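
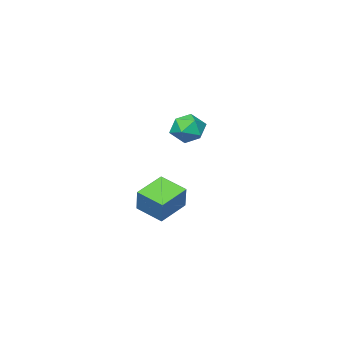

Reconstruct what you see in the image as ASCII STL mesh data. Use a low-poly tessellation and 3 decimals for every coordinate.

solid 
facet normal 0.120 0.067 0.991
outer loop
vertex 2.422 1.959 4.761
vertex 1.867 1.001 4.893
vertex 2.973 0.99 4.76
endloop
endfacet
facet normal 0.663 0.377 0.646
outer loop
vertex 2.422 1.959 4.761
vertex 2.973 0.99 4.76
vertex 3.24 1.783 4.024
endloop
endfacet
facet normal 0.397 0.889 0.228
outer loop
vertex 2.422 1.959 4.761
vertex 3.24 1.783 4.024
vertex 2.299 2.285 3.702
endloop
endfacet
facet normal -0.313 0.897 0.312
outer loop
vertex 2.422 1.959 4.761
vertex 2.299 2.285 3.702
vertex 1.45 1.802 4.239
endloop
endfacet
facet normal -0.484 0.388 0.784
outer loop
vertex 2.422 1.959 4.761
vertex 1.45 1.802 4.239
vertex 1.867 1.001 4.893
endloop
endfacet
facet normal 0.967 -0.114 0.228
outer loop
vertex 3.24 1.783 4.024
vertex 2.973 0.99 4.76
vertex 3.19 0.718 3.701
endloop
endfacet
facet normal 0.088 -0.615 0.783
outer loop
vertex 2.973 0.99 4.76
vertex 1.867 1.001 4.893
vertex 2.341 0.235 4.238
endloop
endfacet
facet normal -0.888 -0.095 0.450
outer loop
vertex 1.867 1.001 4.893
vertex 1.45 1.802 4.239
vertex 1.4 0.737 3.916
endloop
endfacet
facet normal -0.611 0.727 -0.312
outer loop
vertex 1.45 1.802 4.239
vertex 2.299 2.285 3.702
vertex 1.667 1.53 3.18
endloop
endfacet
facet normal 0.535 0.715 -0.449
outer loop
vertex 2.299 2.285 3.702
vertex 3.24 1.783 4.024
vertex 2.773 1.519 3.047
endloop
endfacet
facet normal 0.313 -0.897 -0.312
outer loop
vertex 2.218 0.561 3.179
vertex 3.19 0.718 3.701
vertex 2.341 0.235 4.238
endloop
endfacet
facet normal -0.397 -0.889 -0.228
outer loop
vertex 2.218 0.561 3.179
vertex 2.341 0.235 4.238
vertex 1.4 0.737 3.916
endloop
endfacet
facet normal -0.663 -0.377 -0.646
outer loop
vertex 2.218 0.561 3.179
vertex 1.4 0.737 3.916
vertex 1.667 1.53 3.18
endloop
endfacet
facet normal -0.120 -0.067 -0.991
outer loop
vertex 2.218 0.561 3.179
vertex 1.667 1.53 3.18
vertex 2.773 1.519 3.047
endloop
endfacet
facet normal 0.484 -0.388 -0.784
outer loop
vertex 2.218 0.561 3.179
vertex 2.773 1.519 3.047
vertex 3.19 0.718 3.701
endloop
endfacet
facet normal 0.611 -0.727 0.312
outer loop
vertex 2.341 0.235 4.238
vertex 3.19 0.718 3.701
vertex 2.973 0.99 4.76
endloop
endfacet
facet normal -0.535 -0.715 0.449
outer loop
vertex 1.4 0.737 3.916
vertex 2.341 0.235 4.238
vertex 1.867 1.001 4.893
endloop
endfacet
facet normal -0.967 0.114 -0.228
outer loop
vertex 1.667 1.53 3.18
vertex 1.4 0.737 3.916
vertex 1.45 1.802 4.239
endloop
endfacet
facet normal -0.088 0.615 -0.783
outer loop
vertex 2.773 1.519 3.047
vertex 1.667 1.53 3.18
vertex 2.299 2.285 3.702
endloop
endfacet
facet normal 0.888 0.095 -0.450
outer loop
vertex 3.19 0.718 3.701
vertex 2.773 1.519 3.047
vertex 3.24 1.783 4.024
endloop
endfacet
facet normal -0.936 -0.089 0.342
outer loop
vertex -0.049 -3.765 -1.597
vertex -0.443 -2.002 -2.217
vertex -0.57 -4.446 -3.201
endloop
endfacet
facet normal 0.207 -0.923 0.325
outer loop
vertex 1.403 -4.258 -3.923
vertex -0.049 -3.765 -1.597
vertex -0.57 -4.446 -3.201
endloop
endfacet
facet normal -0.935 -0.089 0.342
outer loop
vertex -0.57 -4.446 -3.201
vertex -0.443 -2.002 -2.217
vertex -0.965 -2.684 -3.822
endloop
endfacet
facet normal -0.287 -0.375 -0.882
outer loop
vertex -0.965 -2.684 -3.822
vertex 1.403 -4.258 -3.923
vertex -0.57 -4.446 -3.201
endloop
endfacet
facet normal 0.287 0.374 0.882
outer loop
vertex -0.049 -3.765 -1.597
vertex 1.53 -1.814 -2.939
vertex -0.443 -2.002 -2.217
endloop
endfacet
facet normal 0.207 -0.923 0.325
outer loop
vertex 1.925 -3.576 -2.318
vertex -0.049 -3.765 -1.597
vertex 1.403 -4.258 -3.923
endloop
endfacet
facet normal 0.286 0.375 0.882
outer loop
vertex 1.925 -3.576 -2.318
vertex 1.53 -1.814 -2.939
vertex -0.049 -3.765 -1.597
endloop
endfacet
facet normal -0.207 0.923 -0.325
outer loop
vertex -0.443 -2.002 -2.217
vertex 1.53 -1.814 -2.939
vertex -0.965 -2.684 -3.822
endloop
endfacet
facet normal -0.286 -0.374 -0.882
outer loop
vertex 1.009 -2.495 -4.543
vertex 1.403 -4.258 -3.923
vertex -0.965 -2.684 -3.822
endloop
endfacet
facet normal -0.207 0.923 -0.325
outer loop
vertex -0.965 -2.684 -3.822
vertex 1.53 -1.814 -2.939
vertex 1.009 -2.495 -4.543
endloop
endfacet
facet normal 0.935 0.089 -0.342
outer loop
vertex 1.009 -2.495 -4.543
vertex 1.925 -3.576 -2.318
vertex 1.403 -4.258 -3.923
endloop
endfacet
facet normal 0.936 0.089 -0.342
outer loop
vertex 1.53 -1.814 -2.939
vertex 1.925 -3.576 -2.318
vertex 1.009 -2.495 -4.543
endloop
endfacet

endsolid


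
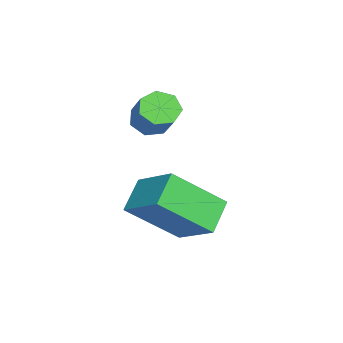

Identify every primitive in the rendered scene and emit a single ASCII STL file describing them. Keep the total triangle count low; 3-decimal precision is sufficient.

solid 
facet normal -0.577 -0.638 -0.510
outer loop
vertex 1.855 -3.266 -1.322
vertex 0.902 -2.964 -0.622
vertex 1.358 -1.757 -2.649
endloop
endfacet
facet normal 0.781 -0.247 -0.574
outer loop
vertex 2.298 -0.716 -1.818
vertex 1.855 -3.266 -1.322
vertex 1.358 -1.757 -2.649
endloop
endfacet
facet normal -0.577 -0.638 -0.510
outer loop
vertex 1.358 -1.757 -2.649
vertex 0.902 -2.964 -0.622
vertex 0.405 -1.455 -1.949
endloop
endfacet
facet normal -0.240 0.729 -0.641
outer loop
vertex 0.405 -1.455 -1.949
vertex 2.298 -0.716 -1.818
vertex 1.358 -1.757 -2.649
endloop
endfacet
facet normal 0.240 -0.729 0.641
outer loop
vertex 1.855 -3.266 -1.322
vertex 1.842 -1.923 0.209
vertex 0.902 -2.964 -0.622
endloop
endfacet
facet normal 0.781 -0.247 -0.574
outer loop
vertex 2.795 -2.225 -0.491
vertex 1.855 -3.266 -1.322
vertex 2.298 -0.716 -1.818
endloop
endfacet
facet normal 0.240 -0.729 0.641
outer loop
vertex 2.795 -2.225 -0.491
vertex 1.842 -1.923 0.209
vertex 1.855 -3.266 -1.322
endloop
endfacet
facet normal -0.781 0.247 0.574
outer loop
vertex 0.902 -2.964 -0.622
vertex 1.842 -1.923 0.209
vertex 0.405 -1.455 -1.949
endloop
endfacet
facet normal -0.240 0.729 -0.641
outer loop
vertex 1.345 -0.414 -1.118
vertex 2.298 -0.716 -1.818
vertex 0.405 -1.455 -1.949
endloop
endfacet
facet normal -0.781 0.247 0.574
outer loop
vertex 0.405 -1.455 -1.949
vertex 1.842 -1.923 0.209
vertex 1.345 -0.414 -1.118
endloop
endfacet
facet normal 0.577 0.638 0.510
outer loop
vertex 1.345 -0.414 -1.118
vertex 2.795 -2.225 -0.491
vertex 2.298 -0.716 -1.818
endloop
endfacet
facet normal 0.577 0.638 0.510
outer loop
vertex 1.842 -1.923 0.209
vertex 2.795 -2.225 -0.491
vertex 1.345 -0.414 -1.118
endloop
endfacet
facet normal -0.678 -0.283 -0.678
outer loop
vertex -1.242 -2.481 0.193
vertex -1.508 -2.896 0.632
vertex -1.659 -2.263 0.519
endloop
endfacet
facet normal 0.096 0.880 -0.465
outer loop
vertex -1.242 -2.481 0.193
vertex -1.659 -2.263 0.519
vertex -0.306 -2.089 1.129
endloop
endfacet
facet normal 0.096 0.881 -0.464
outer loop
vertex -0.306 -2.089 1.129
vertex -1.659 -2.263 0.519
vertex -0.724 -1.872 1.455
endloop
endfacet
facet normal 0.677 0.284 0.679
outer loop
vertex -0.306 -2.089 1.129
vertex -0.724 -1.872 1.455
vertex -0.572 -2.504 1.568
endloop
endfacet
facet normal -0.677 -0.283 -0.679
outer loop
vertex -1.659 -2.263 0.519
vertex -1.508 -2.896 0.632
vertex -1.963 -2.522 0.93
endloop
endfacet
facet normal -0.510 0.846 0.156
outer loop
vertex -1.659 -2.263 0.519
vertex -1.963 -2.522 0.93
vertex -0.724 -1.872 1.455
endloop
endfacet
facet normal -0.510 0.846 0.157
outer loop
vertex -0.724 -1.872 1.455
vertex -1.963 -2.522 0.93
vertex -1.027 -2.131 1.866
endloop
endfacet
facet normal 0.677 0.284 0.678
outer loop
vertex -0.724 -1.872 1.455
vertex -1.027 -2.131 1.866
vertex -0.572 -2.504 1.568
endloop
endfacet
facet normal -0.678 -0.285 -0.678
outer loop
vertex -1.963 -2.522 0.93
vertex -1.508 -2.896 0.632
vertex -1.923 -3.062 1.117
endloop
endfacet
facet normal -0.732 0.174 0.659
outer loop
vertex -1.963 -2.522 0.93
vertex -1.923 -3.062 1.117
vertex -1.027 -2.131 1.866
endloop
endfacet
facet normal -0.732 0.175 0.658
outer loop
vertex -1.027 -2.131 1.866
vertex -1.923 -3.062 1.117
vertex -0.988 -2.671 2.053
endloop
endfacet
facet normal 0.677 0.284 0.679
outer loop
vertex -1.027 -2.131 1.866
vertex -0.988 -2.671 2.053
vertex -0.572 -2.504 1.568
endloop
endfacet
facet normal -0.679 -0.283 -0.678
outer loop
vertex -1.923 -3.062 1.117
vertex -1.508 -2.896 0.632
vertex -1.571 -3.477 0.938
endloop
endfacet
facet normal -0.403 -0.629 0.665
outer loop
vertex -1.923 -3.062 1.117
vertex -1.571 -3.477 0.938
vertex -0.988 -2.671 2.053
endloop
endfacet
facet normal -0.402 -0.629 0.665
outer loop
vertex -0.988 -2.671 2.053
vertex -1.571 -3.477 0.938
vertex -0.636 -3.085 1.874
endloop
endfacet
facet normal 0.678 0.283 0.679
outer loop
vertex -0.988 -2.671 2.053
vertex -0.636 -3.085 1.874
vertex -0.572 -2.504 1.568
endloop
endfacet
facet normal -0.677 -0.284 -0.679
outer loop
vertex -1.571 -3.477 0.938
vertex -1.508 -2.896 0.632
vertex -1.171 -3.454 0.529
endloop
endfacet
facet normal 0.230 -0.958 0.171
outer loop
vertex -1.571 -3.477 0.938
vertex -1.171 -3.454 0.529
vertex -0.636 -3.085 1.874
endloop
endfacet
facet normal 0.229 -0.958 0.172
outer loop
vertex -0.636 -3.085 1.874
vertex -1.171 -3.454 0.529
vertex -0.236 -3.063 1.465
endloop
endfacet
facet normal 0.678 0.283 0.678
outer loop
vertex -0.636 -3.085 1.874
vertex -0.236 -3.063 1.465
vertex -0.572 -2.504 1.568
endloop
endfacet
facet normal -0.678 -0.284 -0.678
outer loop
vertex -1.171 -3.454 0.529
vertex -1.508 -2.896 0.632
vertex -1.025 -3.011 0.197
endloop
endfacet
facet normal 0.689 -0.566 -0.452
outer loop
vertex -1.171 -3.454 0.529
vertex -1.025 -3.011 0.197
vertex -0.236 -3.063 1.465
endloop
endfacet
facet normal 0.689 -0.566 -0.452
outer loop
vertex -0.236 -3.063 1.465
vertex -1.025 -3.011 0.197
vertex -0.089 -2.619 1.133
endloop
endfacet
facet normal 0.678 0.283 0.678
outer loop
vertex -0.236 -3.063 1.465
vertex -0.089 -2.619 1.133
vertex -0.572 -2.504 1.568
endloop
endfacet
facet normal -0.678 -0.283 -0.678
outer loop
vertex -1.025 -3.011 0.197
vertex -1.508 -2.896 0.632
vertex -1.242 -2.481 0.193
endloop
endfacet
facet normal 0.629 0.252 -0.735
outer loop
vertex -1.025 -3.011 0.197
vertex -1.242 -2.481 0.193
vertex -0.089 -2.619 1.133
endloop
endfacet
facet normal 0.629 0.252 -0.735
outer loop
vertex -0.089 -2.619 1.133
vertex -1.242 -2.481 0.193
vertex -0.306 -2.089 1.129
endloop
endfacet
facet normal 0.678 0.283 0.678
outer loop
vertex -0.089 -2.619 1.133
vertex -0.306 -2.089 1.129
vertex -0.572 -2.504 1.568
endloop
endfacet

endsolid


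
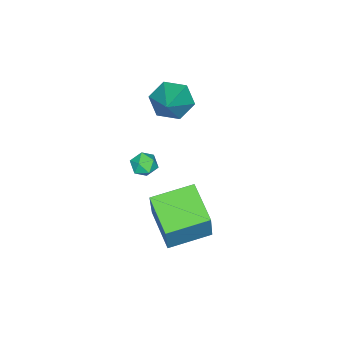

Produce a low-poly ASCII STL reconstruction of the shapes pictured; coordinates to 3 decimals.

solid 
facet normal -0.565 -0.753 0.337
outer loop
vertex 2.955 -0.157 0.946
vertex 1.426 1.137 1.273
vertex 2.252 -0.498 -0.992
endloop
endfacet
facet normal 0.753 -0.638 -0.161
outer loop
vertex 3.394 1.023 -1.673
vertex 2.955 -0.157 0.946
vertex 2.252 -0.498 -0.992
endloop
endfacet
facet normal -0.565 -0.753 0.337
outer loop
vertex 2.252 -0.498 -0.992
vertex 1.426 1.137 1.273
vertex 0.723 0.796 -0.665
endloop
endfacet
facet normal -0.336 -0.163 -0.928
outer loop
vertex 0.723 0.796 -0.665
vertex 3.394 1.023 -1.673
vertex 2.252 -0.498 -0.992
endloop
endfacet
facet normal 0.336 0.163 0.928
outer loop
vertex 2.955 -0.157 0.946
vertex 2.568 2.658 0.592
vertex 1.426 1.137 1.273
endloop
endfacet
facet normal 0.753 -0.638 -0.161
outer loop
vertex 4.097 1.364 0.265
vertex 2.955 -0.157 0.946
vertex 3.394 1.023 -1.673
endloop
endfacet
facet normal 0.336 0.163 0.928
outer loop
vertex 4.097 1.364 0.265
vertex 2.568 2.658 0.592
vertex 2.955 -0.157 0.946
endloop
endfacet
facet normal -0.753 0.638 0.161
outer loop
vertex 1.426 1.137 1.273
vertex 2.568 2.658 0.592
vertex 0.723 0.796 -0.665
endloop
endfacet
facet normal -0.336 -0.163 -0.928
outer loop
vertex 1.865 2.317 -1.346
vertex 3.394 1.023 -1.673
vertex 0.723 0.796 -0.665
endloop
endfacet
facet normal -0.753 0.638 0.161
outer loop
vertex 0.723 0.796 -0.665
vertex 2.568 2.658 0.592
vertex 1.865 2.317 -1.346
endloop
endfacet
facet normal 0.565 0.753 -0.337
outer loop
vertex 1.865 2.317 -1.346
vertex 4.097 1.364 0.265
vertex 3.394 1.023 -1.673
endloop
endfacet
facet normal 0.565 0.753 -0.337
outer loop
vertex 2.568 2.658 0.592
vertex 4.097 1.364 0.265
vertex 1.865 2.317 -1.346
endloop
endfacet
facet normal 0.152 0.154 0.976
outer loop
vertex 1.926 -0.595 2.494
vertex 1.847 -1.253 2.61
vertex 2.458 -1.007 2.476
endloop
endfacet
facet normal 0.509 0.631 0.585
outer loop
vertex 1.926 -0.595 2.494
vertex 2.458 -1.007 2.476
vertex 2.391 -0.524 2.013
endloop
endfacet
facet normal 0.036 0.983 0.180
outer loop
vertex 1.926 -0.595 2.494
vertex 2.391 -0.524 2.013
vertex 1.738 -0.472 1.86
endloop
endfacet
facet normal -0.613 0.721 0.322
outer loop
vertex 1.926 -0.595 2.494
vertex 1.738 -0.472 1.86
vertex 1.401 -0.923 2.229
endloop
endfacet
facet normal -0.541 0.209 0.814
outer loop
vertex 1.926 -0.595 2.494
vertex 1.401 -0.923 2.229
vertex 1.847 -1.253 2.61
endloop
endfacet
facet normal 0.949 0.277 0.152
outer loop
vertex 2.391 -0.524 2.013
vertex 2.458 -1.007 2.476
vertex 2.599 -1.137 1.831
endloop
endfacet
facet normal 0.372 -0.498 0.783
outer loop
vertex 2.458 -1.007 2.476
vertex 1.847 -1.253 2.61
vertex 2.262 -1.588 2.2
endloop
endfacet
facet normal -0.749 -0.409 0.522
outer loop
vertex 1.847 -1.253 2.61
vertex 1.401 -0.923 2.229
vertex 1.609 -1.536 2.047
endloop
endfacet
facet normal -0.864 0.422 -0.274
outer loop
vertex 1.401 -0.923 2.229
vertex 1.738 -0.472 1.86
vertex 1.542 -1.053 1.584
endloop
endfacet
facet normal 0.185 0.844 -0.503
outer loop
vertex 1.738 -0.472 1.86
vertex 2.391 -0.524 2.013
vertex 2.153 -0.807 1.45
endloop
endfacet
facet normal 0.613 -0.721 -0.322
outer loop
vertex 2.074 -1.465 1.566
vertex 2.599 -1.137 1.831
vertex 2.262 -1.588 2.2
endloop
endfacet
facet normal -0.036 -0.983 -0.180
outer loop
vertex 2.074 -1.465 1.566
vertex 2.262 -1.588 2.2
vertex 1.609 -1.536 2.047
endloop
endfacet
facet normal -0.509 -0.631 -0.585
outer loop
vertex 2.074 -1.465 1.566
vertex 1.609 -1.536 2.047
vertex 1.542 -1.053 1.584
endloop
endfacet
facet normal -0.152 -0.154 -0.976
outer loop
vertex 2.074 -1.465 1.566
vertex 1.542 -1.053 1.584
vertex 2.153 -0.807 1.45
endloop
endfacet
facet normal 0.541 -0.209 -0.814
outer loop
vertex 2.074 -1.465 1.566
vertex 2.153 -0.807 1.45
vertex 2.599 -1.137 1.831
endloop
endfacet
facet normal 0.864 -0.422 0.274
outer loop
vertex 2.262 -1.588 2.2
vertex 2.599 -1.137 1.831
vertex 2.458 -1.007 2.476
endloop
endfacet
facet normal -0.185 -0.844 0.503
outer loop
vertex 1.609 -1.536 2.047
vertex 2.262 -1.588 2.2
vertex 1.847 -1.253 2.61
endloop
endfacet
facet normal -0.949 -0.277 -0.152
outer loop
vertex 1.542 -1.053 1.584
vertex 1.609 -1.536 2.047
vertex 1.401 -0.923 2.229
endloop
endfacet
facet normal -0.372 0.498 -0.783
outer loop
vertex 2.153 -0.807 1.45
vertex 1.542 -1.053 1.584
vertex 1.738 -0.472 1.86
endloop
endfacet
facet normal 0.749 0.409 -0.522
outer loop
vertex 2.599 -1.137 1.831
vertex 2.153 -0.807 1.45
vertex 2.391 -0.524 2.013
endloop
endfacet
facet normal -0.752 -0.351 -0.558
outer loop
vertex -1.803 -2.824 1.383
vertex -2.5 -2.464 2.095
vertex -2.194 -1.843 1.293
endloop
endfacet
facet normal 0.800 0.269 -0.537
outer loop
vertex -1.803 -2.824 1.383
vertex -2.194 -1.843 1.293
vertex -0.9 -1.716 3.285
endloop
endfacet
facet normal -0.751 -0.351 -0.559
outer loop
vertex -2.194 -1.843 1.293
vertex -2.5 -2.464 2.095
vertex -2.892 -1.483 2.005
endloop
endfacet
facet normal 0.255 0.940 -0.226
outer loop
vertex -2.194 -1.843 1.293
vertex -2.892 -1.483 2.005
vertex -0.9 -1.716 3.285
endloop
endfacet
facet normal -0.751 -0.351 -0.559
outer loop
vertex -2.892 -1.483 2.005
vertex -2.5 -2.464 2.095
vertex -3.198 -2.104 2.807
endloop
endfacet
facet normal -0.247 0.810 0.532
outer loop
vertex -2.892 -1.483 2.005
vertex -3.198 -2.104 2.807
vertex -0.9 -1.716 3.285
endloop
endfacet
facet normal -0.751 -0.351 -0.559
outer loop
vertex -3.198 -2.104 2.807
vertex -2.5 -2.464 2.095
vertex -2.807 -3.085 2.897
endloop
endfacet
facet normal -0.205 0.008 0.979
outer loop
vertex -3.198 -2.104 2.807
vertex -2.807 -3.085 2.897
vertex -0.9 -1.716 3.285
endloop
endfacet
facet normal -0.751 -0.351 -0.559
outer loop
vertex -2.807 -3.085 2.897
vertex -2.5 -2.464 2.095
vertex -2.109 -3.445 2.185
endloop
endfacet
facet normal 0.340 -0.662 0.668
outer loop
vertex -2.807 -3.085 2.897
vertex -2.109 -3.445 2.185
vertex -0.9 -1.716 3.285
endloop
endfacet
facet normal -0.752 -0.351 -0.558
outer loop
vertex -2.109 -3.445 2.185
vertex -2.5 -2.464 2.095
vertex -1.803 -2.824 1.383
endloop
endfacet
facet normal 0.842 -0.532 -0.090
outer loop
vertex -2.109 -3.445 2.185
vertex -1.803 -2.824 1.383
vertex -0.9 -1.716 3.285
endloop
endfacet

endsolid


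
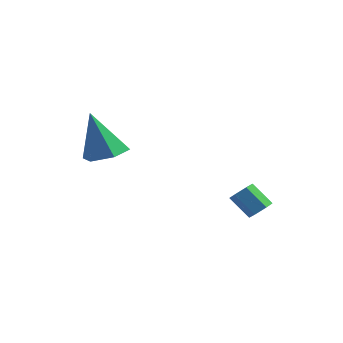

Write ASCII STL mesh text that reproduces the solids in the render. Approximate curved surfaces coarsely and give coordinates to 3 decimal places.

solid 
facet normal 0.708 0.010 -0.707
outer loop
vertex 2.312 1.569 -2.229
vertex 1.955 1.815 -2.583
vertex 2.281 2.128 -2.252
endloop
endfacet
facet normal 0.703 0.068 0.708
outer loop
vertex 2.312 1.569 -2.229
vertex 2.281 2.128 -2.252
vertex 1.461 1.558 -1.382
endloop
endfacet
facet normal 0.704 0.067 0.707
outer loop
vertex 1.461 1.558 -1.382
vertex 2.281 2.128 -2.252
vertex 1.431 2.117 -1.405
endloop
endfacet
facet normal -0.709 -0.009 0.705
outer loop
vertex 1.461 1.558 -1.382
vertex 1.431 2.117 -1.405
vertex 1.105 1.805 -1.737
endloop
endfacet
facet normal 0.709 0.008 -0.705
outer loop
vertex 2.281 2.128 -2.252
vertex 1.955 1.815 -2.583
vertex 1.925 2.374 -2.607
endloop
endfacet
facet normal 0.304 0.898 0.317
outer loop
vertex 2.281 2.128 -2.252
vertex 1.925 2.374 -2.607
vertex 1.431 2.117 -1.405
endloop
endfacet
facet normal 0.304 0.898 0.317
outer loop
vertex 1.431 2.117 -1.405
vertex 1.925 2.374 -2.607
vertex 1.074 2.363 -1.76
endloop
endfacet
facet normal -0.709 -0.010 0.705
outer loop
vertex 1.431 2.117 -1.405
vertex 1.074 2.363 -1.76
vertex 1.105 1.805 -1.737
endloop
endfacet
facet normal 0.709 0.008 -0.705
outer loop
vertex 1.925 2.374 -2.607
vertex 1.955 1.815 -2.583
vertex 1.599 2.062 -2.938
endloop
endfacet
facet normal -0.399 0.830 -0.390
outer loop
vertex 1.925 2.374 -2.607
vertex 1.599 2.062 -2.938
vertex 1.074 2.363 -1.76
endloop
endfacet
facet normal -0.399 0.830 -0.390
outer loop
vertex 1.074 2.363 -1.76
vertex 1.599 2.062 -2.938
vertex 0.748 2.051 -2.091
endloop
endfacet
facet normal -0.708 -0.010 0.707
outer loop
vertex 1.074 2.363 -1.76
vertex 0.748 2.051 -2.091
vertex 1.105 1.805 -1.737
endloop
endfacet
facet normal 0.709 0.009 -0.705
outer loop
vertex 1.599 2.062 -2.938
vertex 1.955 1.815 -2.583
vertex 1.629 1.503 -2.915
endloop
endfacet
facet normal -0.703 -0.067 -0.708
outer loop
vertex 1.599 2.062 -2.938
vertex 1.629 1.503 -2.915
vertex 0.748 2.051 -2.091
endloop
endfacet
facet normal -0.704 -0.068 -0.707
outer loop
vertex 0.748 2.051 -2.091
vertex 1.629 1.503 -2.915
vertex 0.779 1.492 -2.068
endloop
endfacet
facet normal -0.708 -0.010 0.707
outer loop
vertex 0.748 2.051 -2.091
vertex 0.779 1.492 -2.068
vertex 1.105 1.805 -1.737
endloop
endfacet
facet normal 0.709 0.010 -0.705
outer loop
vertex 1.629 1.503 -2.915
vertex 1.955 1.815 -2.583
vertex 1.986 1.257 -2.56
endloop
endfacet
facet normal -0.304 -0.898 -0.317
outer loop
vertex 1.629 1.503 -2.915
vertex 1.986 1.257 -2.56
vertex 0.779 1.492 -2.068
endloop
endfacet
facet normal -0.304 -0.898 -0.317
outer loop
vertex 0.779 1.492 -2.068
vertex 1.986 1.257 -2.56
vertex 1.135 1.246 -1.713
endloop
endfacet
facet normal -0.709 -0.008 0.705
outer loop
vertex 0.779 1.492 -2.068
vertex 1.135 1.246 -1.713
vertex 1.105 1.805 -1.737
endloop
endfacet
facet normal 0.708 0.010 -0.707
outer loop
vertex 1.986 1.257 -2.56
vertex 1.955 1.815 -2.583
vertex 2.312 1.569 -2.229
endloop
endfacet
facet normal 0.399 -0.830 0.390
outer loop
vertex 1.986 1.257 -2.56
vertex 2.312 1.569 -2.229
vertex 1.135 1.246 -1.713
endloop
endfacet
facet normal 0.399 -0.830 0.390
outer loop
vertex 1.135 1.246 -1.713
vertex 2.312 1.569 -2.229
vertex 1.461 1.558 -1.382
endloop
endfacet
facet normal -0.709 -0.008 0.705
outer loop
vertex 1.135 1.246 -1.713
vertex 1.461 1.558 -1.382
vertex 1.105 1.805 -1.737
endloop
endfacet
facet normal 0.309 0.035 -0.951
outer loop
vertex -2.327 -0.612 0.644
vertex -3.153 -0.962 0.363
vertex -3.037 -0.032 0.435
endloop
endfacet
facet normal 0.429 0.721 0.544
outer loop
vertex -2.327 -0.612 0.644
vertex -3.037 -0.032 0.435
vertex -3.807 -1.038 2.377
endloop
endfacet
facet normal 0.309 0.035 -0.950
outer loop
vertex -3.037 -0.032 0.435
vertex -3.153 -0.962 0.363
vertex -3.862 -0.382 0.154
endloop
endfacet
facet normal -0.451 0.853 0.263
outer loop
vertex -3.037 -0.032 0.435
vertex -3.862 -0.382 0.154
vertex -3.807 -1.038 2.377
endloop
endfacet
facet normal 0.310 0.036 -0.950
outer loop
vertex -3.862 -0.382 0.154
vertex -3.153 -0.962 0.363
vertex -3.978 -1.312 0.081
endloop
endfacet
facet normal -0.991 0.119 0.060
outer loop
vertex -3.862 -0.382 0.154
vertex -3.978 -1.312 0.081
vertex -3.807 -1.038 2.377
endloop
endfacet
facet normal 0.310 0.036 -0.950
outer loop
vertex -3.978 -1.312 0.081
vertex -3.153 -0.962 0.363
vertex -3.269 -1.892 0.29
endloop
endfacet
facet normal -0.651 -0.746 0.138
outer loop
vertex -3.978 -1.312 0.081
vertex -3.269 -1.892 0.29
vertex -3.807 -1.038 2.377
endloop
endfacet
facet normal 0.308 0.036 -0.951
outer loop
vertex -3.269 -1.892 0.29
vertex -3.153 -0.962 0.363
vertex -2.443 -1.542 0.571
endloop
endfacet
facet normal 0.230 -0.879 0.419
outer loop
vertex -3.269 -1.892 0.29
vertex -2.443 -1.542 0.571
vertex -3.807 -1.038 2.377
endloop
endfacet
facet normal 0.308 0.036 -0.951
outer loop
vertex -2.443 -1.542 0.571
vertex -3.153 -0.962 0.363
vertex -2.327 -0.612 0.644
endloop
endfacet
facet normal 0.770 -0.145 0.622
outer loop
vertex -2.443 -1.542 0.571
vertex -2.327 -0.612 0.644
vertex -3.807 -1.038 2.377
endloop
endfacet

endsolid


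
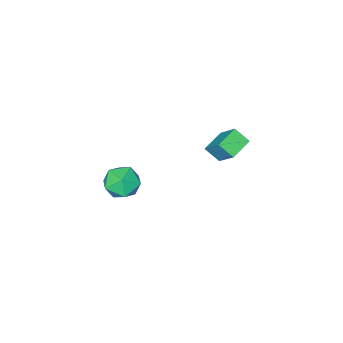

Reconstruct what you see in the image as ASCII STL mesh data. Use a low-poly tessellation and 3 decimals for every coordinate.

solid 
facet normal 0.076 -0.027 0.997
outer loop
vertex 3.213 -3.212 2.428
vertex 2.236 -3.768 2.487
vertex 3.203 -4.337 2.398
endloop
endfacet
facet normal 0.721 -0.025 0.693
outer loop
vertex 3.213 -3.212 2.428
vertex 3.203 -4.337 2.398
vertex 3.883 -3.762 1.711
endloop
endfacet
facet normal 0.773 0.563 0.291
outer loop
vertex 3.213 -3.212 2.428
vertex 3.883 -3.762 1.711
vertex 3.337 -2.838 1.374
endloop
endfacet
facet normal 0.160 0.924 0.347
outer loop
vertex 3.213 -3.212 2.428
vertex 3.337 -2.838 1.374
vertex 2.319 -2.842 1.853
endloop
endfacet
facet normal -0.272 0.560 0.783
outer loop
vertex 3.213 -3.212 2.428
vertex 2.319 -2.842 1.853
vertex 2.236 -3.768 2.487
endloop
endfacet
facet normal 0.763 -0.591 0.261
outer loop
vertex 3.883 -3.762 1.711
vertex 3.203 -4.337 2.398
vertex 3.321 -4.658 1.327
endloop
endfacet
facet normal -0.281 -0.595 0.753
outer loop
vertex 3.203 -4.337 2.398
vertex 2.236 -3.768 2.487
vertex 2.303 -4.662 1.806
endloop
endfacet
facet normal -0.842 0.354 0.407
outer loop
vertex 2.236 -3.768 2.487
vertex 2.319 -2.842 1.853
vertex 1.757 -3.738 1.469
endloop
endfacet
facet normal -0.144 0.943 -0.299
outer loop
vertex 2.319 -2.842 1.853
vertex 3.337 -2.838 1.374
vertex 2.437 -3.163 0.782
endloop
endfacet
facet normal 0.848 0.360 -0.389
outer loop
vertex 3.337 -2.838 1.374
vertex 3.883 -3.762 1.711
vertex 3.404 -3.732 0.693
endloop
endfacet
facet normal -0.160 -0.924 -0.347
outer loop
vertex 2.427 -4.288 0.752
vertex 3.321 -4.658 1.327
vertex 2.303 -4.662 1.806
endloop
endfacet
facet normal -0.773 -0.563 -0.291
outer loop
vertex 2.427 -4.288 0.752
vertex 2.303 -4.662 1.806
vertex 1.757 -3.738 1.469
endloop
endfacet
facet normal -0.721 0.025 -0.693
outer loop
vertex 2.427 -4.288 0.752
vertex 1.757 -3.738 1.469
vertex 2.437 -3.163 0.782
endloop
endfacet
facet normal -0.076 0.027 -0.997
outer loop
vertex 2.427 -4.288 0.752
vertex 2.437 -3.163 0.782
vertex 3.404 -3.732 0.693
endloop
endfacet
facet normal 0.272 -0.560 -0.783
outer loop
vertex 2.427 -4.288 0.752
vertex 3.404 -3.732 0.693
vertex 3.321 -4.658 1.327
endloop
endfacet
facet normal 0.144 -0.943 0.299
outer loop
vertex 2.303 -4.662 1.806
vertex 3.321 -4.658 1.327
vertex 3.203 -4.337 2.398
endloop
endfacet
facet normal -0.848 -0.360 0.389
outer loop
vertex 1.757 -3.738 1.469
vertex 2.303 -4.662 1.806
vertex 2.236 -3.768 2.487
endloop
endfacet
facet normal -0.763 0.591 -0.261
outer loop
vertex 2.437 -3.163 0.782
vertex 1.757 -3.738 1.469
vertex 2.319 -2.842 1.853
endloop
endfacet
facet normal 0.281 0.595 -0.753
outer loop
vertex 3.404 -3.732 0.693
vertex 2.437 -3.163 0.782
vertex 3.337 -2.838 1.374
endloop
endfacet
facet normal 0.842 -0.354 -0.407
outer loop
vertex 3.321 -4.658 1.327
vertex 3.404 -3.732 0.693
vertex 3.883 -3.762 1.711
endloop
endfacet
facet normal -0.942 -0.187 0.280
outer loop
vertex -4.45 -4.569 0.809
vertex -4.295 -3.258 2.203
vertex -4.813 -3.785 0.112
endloop
endfacet
facet normal -0.081 -0.683 -0.726
outer loop
vertex -3.485 -3.522 -0.283
vertex -4.45 -4.569 0.809
vertex -4.813 -3.785 0.112
endloop
endfacet
facet normal -0.942 -0.187 0.280
outer loop
vertex -4.813 -3.785 0.112
vertex -4.295 -3.258 2.203
vertex -4.658 -2.474 1.506
endloop
endfacet
facet normal -0.327 0.706 -0.628
outer loop
vertex -4.658 -2.474 1.506
vertex -3.485 -3.522 -0.283
vertex -4.813 -3.785 0.112
endloop
endfacet
facet normal 0.327 -0.706 0.628
outer loop
vertex -4.45 -4.569 0.809
vertex -2.967 -2.995 1.808
vertex -4.295 -3.258 2.203
endloop
endfacet
facet normal -0.081 -0.683 -0.726
outer loop
vertex -3.122 -4.306 0.414
vertex -4.45 -4.569 0.809
vertex -3.485 -3.522 -0.283
endloop
endfacet
facet normal 0.327 -0.706 0.628
outer loop
vertex -3.122 -4.306 0.414
vertex -2.967 -2.995 1.808
vertex -4.45 -4.569 0.809
endloop
endfacet
facet normal 0.081 0.683 0.726
outer loop
vertex -4.295 -3.258 2.203
vertex -2.967 -2.995 1.808
vertex -4.658 -2.474 1.506
endloop
endfacet
facet normal -0.327 0.706 -0.628
outer loop
vertex -3.33 -2.211 1.111
vertex -3.485 -3.522 -0.283
vertex -4.658 -2.474 1.506
endloop
endfacet
facet normal 0.081 0.683 0.726
outer loop
vertex -4.658 -2.474 1.506
vertex -2.967 -2.995 1.808
vertex -3.33 -2.211 1.111
endloop
endfacet
facet normal 0.942 0.187 -0.280
outer loop
vertex -3.33 -2.211 1.111
vertex -3.122 -4.306 0.414
vertex -3.485 -3.522 -0.283
endloop
endfacet
facet normal 0.942 0.187 -0.280
outer loop
vertex -2.967 -2.995 1.808
vertex -3.122 -4.306 0.414
vertex -3.33 -2.211 1.111
endloop
endfacet

endsolid


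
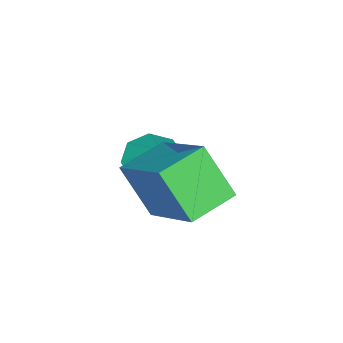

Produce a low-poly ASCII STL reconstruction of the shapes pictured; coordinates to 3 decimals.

solid 
facet normal -0.440 -0.382 -0.813
outer loop
vertex -2.926 2.539 0.122
vertex -3.494 2.199 0.589
vertex -3.414 2.911 0.211
endloop
endfacet
facet normal 0.605 0.796 -0.012
outer loop
vertex -2.926 2.539 0.122
vertex -3.414 2.911 0.211
vertex -3.006 2.621 1.491
endloop
endfacet
facet normal -0.441 -0.382 -0.812
outer loop
vertex -3.414 2.911 0.211
vertex -3.494 2.199 0.589
vertex -3.948 2.866 0.522
endloop
endfacet
facet normal 0.039 0.977 0.209
outer loop
vertex -3.414 2.911 0.211
vertex -3.948 2.866 0.522
vertex -3.006 2.621 1.491
endloop
endfacet
facet normal -0.439 -0.381 -0.814
outer loop
vertex -3.948 2.866 0.522
vertex -3.494 2.199 0.589
vertex -4.217 2.43 0.871
endloop
endfacet
facet normal -0.406 0.711 0.575
outer loop
vertex -3.948 2.866 0.522
vertex -4.217 2.43 0.871
vertex -3.006 2.621 1.491
endloop
endfacet
facet normal -0.439 -0.381 -0.813
outer loop
vertex -4.217 2.43 0.871
vertex -3.494 2.199 0.589
vertex -4.062 1.859 1.055
endloop
endfacet
facet normal -0.469 0.153 0.870
outer loop
vertex -4.217 2.43 0.871
vertex -4.062 1.859 1.055
vertex -3.006 2.621 1.491
endloop
endfacet
facet normal -0.440 -0.380 -0.814
outer loop
vertex -4.062 1.859 1.055
vertex -3.494 2.199 0.589
vertex -3.575 1.486 0.966
endloop
endfacet
facet normal -0.114 -0.369 0.922
outer loop
vertex -4.062 1.859 1.055
vertex -3.575 1.486 0.966
vertex -3.006 2.621 1.491
endloop
endfacet
facet normal -0.441 -0.380 -0.813
outer loop
vertex -3.575 1.486 0.966
vertex -3.494 2.199 0.589
vertex -3.04 1.531 0.655
endloop
endfacet
facet normal 0.453 -0.551 0.700
outer loop
vertex -3.575 1.486 0.966
vertex -3.04 1.531 0.655
vertex -3.006 2.621 1.491
endloop
endfacet
facet normal -0.440 -0.380 -0.814
outer loop
vertex -3.04 1.531 0.655
vertex -3.494 2.199 0.589
vertex -2.771 1.967 0.306
endloop
endfacet
facet normal 0.898 -0.285 0.336
outer loop
vertex -3.04 1.531 0.655
vertex -2.771 1.967 0.306
vertex -3.006 2.621 1.491
endloop
endfacet
facet normal -0.440 -0.381 -0.813
outer loop
vertex -2.771 1.967 0.306
vertex -3.494 2.199 0.589
vertex -2.926 2.539 0.122
endloop
endfacet
facet normal 0.961 0.273 0.040
outer loop
vertex -2.771 1.967 0.306
vertex -2.926 2.539 0.122
vertex -3.006 2.621 1.491
endloop
endfacet
facet normal -0.848 0.495 0.189
outer loop
vertex -1.63 4.18 3.176
vertex -1.415 5.048 1.873
vertex -2.705 2.765 2.056
endloop
endfacet
facet normal -0.137 -0.549 0.825
outer loop
vertex -1.585 2.112 1.807
vertex -1.63 4.18 3.176
vertex -2.705 2.765 2.056
endloop
endfacet
facet normal -0.848 0.495 0.189
outer loop
vertex -2.705 2.765 2.056
vertex -1.415 5.048 1.873
vertex -2.489 3.633 0.753
endloop
endfacet
facet normal -0.511 -0.674 -0.534
outer loop
vertex -2.489 3.633 0.753
vertex -1.585 2.112 1.807
vertex -2.705 2.765 2.056
endloop
endfacet
facet normal 0.511 0.674 0.533
outer loop
vertex -1.63 4.18 3.176
vertex -0.295 4.395 1.624
vertex -1.415 5.048 1.873
endloop
endfacet
facet normal -0.137 -0.549 0.825
outer loop
vertex -0.511 3.527 2.927
vertex -1.63 4.18 3.176
vertex -1.585 2.112 1.807
endloop
endfacet
facet normal 0.512 0.673 0.533
outer loop
vertex -0.511 3.527 2.927
vertex -0.295 4.395 1.624
vertex -1.63 4.18 3.176
endloop
endfacet
facet normal 0.137 0.549 -0.825
outer loop
vertex -1.415 5.048 1.873
vertex -0.295 4.395 1.624
vertex -2.489 3.633 0.753
endloop
endfacet
facet normal -0.512 -0.674 -0.533
outer loop
vertex -1.37 2.98 0.504
vertex -1.585 2.112 1.807
vertex -2.489 3.633 0.753
endloop
endfacet
facet normal 0.137 0.549 -0.825
outer loop
vertex -2.489 3.633 0.753
vertex -0.295 4.395 1.624
vertex -1.37 2.98 0.504
endloop
endfacet
facet normal 0.848 -0.494 -0.189
outer loop
vertex -1.37 2.98 0.504
vertex -0.511 3.527 2.927
vertex -1.585 2.112 1.807
endloop
endfacet
facet normal 0.848 -0.495 -0.189
outer loop
vertex -0.295 4.395 1.624
vertex -0.511 3.527 2.927
vertex -1.37 2.98 0.504
endloop
endfacet

endsolid


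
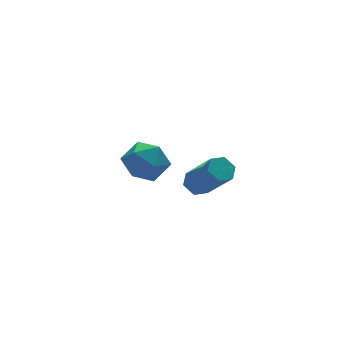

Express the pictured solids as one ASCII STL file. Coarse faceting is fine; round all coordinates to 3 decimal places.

solid 
facet normal -0.205 0.627 -0.751
outer loop
vertex 2.283 -0.028 2.7
vertex 2.057 0.299 3.035
vertex 2.565 0.342 2.932
endloop
endfacet
facet normal 0.815 -0.317 -0.486
outer loop
vertex 2.283 -0.028 2.7
vertex 2.565 0.342 2.932
vertex 2.629 -1.087 3.971
endloop
endfacet
facet normal 0.815 -0.317 -0.486
outer loop
vertex 2.629 -1.087 3.971
vertex 2.565 0.342 2.932
vertex 2.911 -0.717 4.203
endloop
endfacet
facet normal 0.203 -0.627 0.753
outer loop
vertex 2.629 -1.087 3.971
vertex 2.911 -0.717 4.203
vertex 2.403 -0.759 4.305
endloop
endfacet
facet normal -0.206 0.625 -0.753
outer loop
vertex 2.565 0.342 2.932
vertex 2.057 0.299 3.035
vertex 2.339 0.67 3.266
endloop
endfacet
facet normal 0.877 0.458 0.143
outer loop
vertex 2.565 0.342 2.932
vertex 2.339 0.67 3.266
vertex 2.911 -0.717 4.203
endloop
endfacet
facet normal 0.877 0.458 0.143
outer loop
vertex 2.911 -0.717 4.203
vertex 2.339 0.67 3.266
vertex 2.685 -0.389 4.537
endloop
endfacet
facet normal 0.203 -0.627 0.753
outer loop
vertex 2.911 -0.717 4.203
vertex 2.685 -0.389 4.537
vertex 2.403 -0.759 4.305
endloop
endfacet
facet normal -0.206 0.625 -0.753
outer loop
vertex 2.339 0.67 3.266
vertex 2.057 0.299 3.035
vertex 1.831 0.627 3.369
endloop
endfacet
facet normal 0.062 0.775 0.629
outer loop
vertex 2.339 0.67 3.266
vertex 1.831 0.627 3.369
vertex 2.685 -0.389 4.537
endloop
endfacet
facet normal 0.062 0.775 0.629
outer loop
vertex 2.685 -0.389 4.537
vertex 1.831 0.627 3.369
vertex 2.177 -0.432 4.64
endloop
endfacet
facet normal 0.205 -0.627 0.751
outer loop
vertex 2.685 -0.389 4.537
vertex 2.177 -0.432 4.64
vertex 2.403 -0.759 4.305
endloop
endfacet
facet normal -0.203 0.627 -0.753
outer loop
vertex 1.831 0.627 3.369
vertex 2.057 0.299 3.035
vertex 1.549 0.257 3.137
endloop
endfacet
facet normal -0.815 0.317 0.486
outer loop
vertex 1.831 0.627 3.369
vertex 1.549 0.257 3.137
vertex 2.177 -0.432 4.64
endloop
endfacet
facet normal -0.815 0.317 0.486
outer loop
vertex 2.177 -0.432 4.64
vertex 1.549 0.257 3.137
vertex 1.895 -0.802 4.408
endloop
endfacet
facet normal 0.205 -0.627 0.751
outer loop
vertex 2.177 -0.432 4.64
vertex 1.895 -0.802 4.408
vertex 2.403 -0.759 4.305
endloop
endfacet
facet normal -0.203 0.627 -0.753
outer loop
vertex 1.549 0.257 3.137
vertex 2.057 0.299 3.035
vertex 1.775 -0.071 2.803
endloop
endfacet
facet normal -0.877 -0.458 -0.143
outer loop
vertex 1.549 0.257 3.137
vertex 1.775 -0.071 2.803
vertex 1.895 -0.802 4.408
endloop
endfacet
facet normal -0.877 -0.458 -0.143
outer loop
vertex 1.895 -0.802 4.408
vertex 1.775 -0.071 2.803
vertex 2.121 -1.13 4.074
endloop
endfacet
facet normal 0.206 -0.625 0.753
outer loop
vertex 1.895 -0.802 4.408
vertex 2.121 -1.13 4.074
vertex 2.403 -0.759 4.305
endloop
endfacet
facet normal -0.205 0.627 -0.751
outer loop
vertex 1.775 -0.071 2.803
vertex 2.057 0.299 3.035
vertex 2.283 -0.028 2.7
endloop
endfacet
facet normal -0.062 -0.775 -0.629
outer loop
vertex 1.775 -0.071 2.803
vertex 2.283 -0.028 2.7
vertex 2.121 -1.13 4.074
endloop
endfacet
facet normal -0.062 -0.775 -0.629
outer loop
vertex 2.121 -1.13 4.074
vertex 2.283 -0.028 2.7
vertex 2.629 -1.087 3.971
endloop
endfacet
facet normal 0.206 -0.625 0.753
outer loop
vertex 2.121 -1.13 4.074
vertex 2.629 -1.087 3.971
vertex 2.403 -0.759 4.305
endloop
endfacet
facet normal -0.045 0.132 0.990
outer loop
vertex 1.754 4.154 2.746
vertex 1.259 3.389 2.825
vertex 2.172 3.35 2.872
endloop
endfacet
facet normal 0.558 0.404 0.725
outer loop
vertex 1.754 4.154 2.746
vertex 2.172 3.35 2.872
vertex 2.512 3.954 2.274
endloop
endfacet
facet normal 0.383 0.893 0.236
outer loop
vertex 1.754 4.154 2.746
vertex 2.512 3.954 2.274
vertex 1.809 4.365 1.858
endloop
endfacet
facet normal -0.329 0.923 0.199
outer loop
vertex 1.754 4.154 2.746
vertex 1.809 4.365 1.858
vertex 1.035 4.016 2.198
endloop
endfacet
facet normal -0.594 0.453 0.665
outer loop
vertex 1.754 4.154 2.746
vertex 1.035 4.016 2.198
vertex 1.259 3.389 2.825
endloop
endfacet
facet normal 0.911 -0.122 0.395
outer loop
vertex 2.512 3.954 2.274
vertex 2.172 3.35 2.872
vertex 2.485 3.064 2.062
endloop
endfacet
facet normal -0.066 -0.562 0.824
outer loop
vertex 2.172 3.35 2.872
vertex 1.259 3.389 2.825
vertex 1.711 2.715 2.402
endloop
endfacet
facet normal -0.953 -0.042 0.298
outer loop
vertex 1.259 3.389 2.825
vertex 1.035 4.016 2.198
vertex 1.008 3.126 1.986
endloop
endfacet
facet normal -0.525 0.719 -0.456
outer loop
vertex 1.035 4.016 2.198
vertex 1.809 4.365 1.858
vertex 1.348 3.73 1.388
endloop
endfacet
facet normal 0.627 0.670 -0.398
outer loop
vertex 1.809 4.365 1.858
vertex 2.512 3.954 2.274
vertex 2.261 3.691 1.435
endloop
endfacet
facet normal 0.329 -0.923 -0.199
outer loop
vertex 1.766 2.926 1.514
vertex 2.485 3.064 2.062
vertex 1.711 2.715 2.402
endloop
endfacet
facet normal -0.383 -0.893 -0.236
outer loop
vertex 1.766 2.926 1.514
vertex 1.711 2.715 2.402
vertex 1.008 3.126 1.986
endloop
endfacet
facet normal -0.558 -0.404 -0.725
outer loop
vertex 1.766 2.926 1.514
vertex 1.008 3.126 1.986
vertex 1.348 3.73 1.388
endloop
endfacet
facet normal 0.045 -0.132 -0.990
outer loop
vertex 1.766 2.926 1.514
vertex 1.348 3.73 1.388
vertex 2.261 3.691 1.435
endloop
endfacet
facet normal 0.594 -0.453 -0.665
outer loop
vertex 1.766 2.926 1.514
vertex 2.261 3.691 1.435
vertex 2.485 3.064 2.062
endloop
endfacet
facet normal 0.525 -0.719 0.456
outer loop
vertex 1.711 2.715 2.402
vertex 2.485 3.064 2.062
vertex 2.172 3.35 2.872
endloop
endfacet
facet normal -0.627 -0.670 0.398
outer loop
vertex 1.008 3.126 1.986
vertex 1.711 2.715 2.402
vertex 1.259 3.389 2.825
endloop
endfacet
facet normal -0.911 0.122 -0.395
outer loop
vertex 1.348 3.73 1.388
vertex 1.008 3.126 1.986
vertex 1.035 4.016 2.198
endloop
endfacet
facet normal 0.066 0.562 -0.824
outer loop
vertex 2.261 3.691 1.435
vertex 1.348 3.73 1.388
vertex 1.809 4.365 1.858
endloop
endfacet
facet normal 0.953 0.042 -0.298
outer loop
vertex 2.485 3.064 2.062
vertex 2.261 3.691 1.435
vertex 2.512 3.954 2.274
endloop
endfacet

endsolid


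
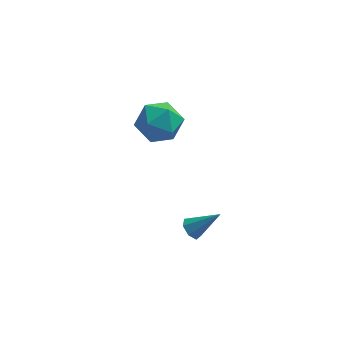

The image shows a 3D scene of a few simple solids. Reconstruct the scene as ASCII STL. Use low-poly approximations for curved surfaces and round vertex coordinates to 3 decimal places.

solid 
facet normal -0.738 -0.015 -0.675
outer loop
vertex 0.465 -3.223 -2.878
vertex 0.111 -3.141 -2.493
vertex 0.371 -2.783 -2.785
endloop
endfacet
facet normal 0.838 0.278 -0.469
outer loop
vertex 0.465 -3.223 -2.878
vertex 0.371 -2.783 -2.785
vertex 1.209 -3.119 -1.487
endloop
endfacet
facet normal -0.737 -0.016 -0.676
outer loop
vertex 0.371 -2.783 -2.785
vertex 0.111 -3.141 -2.493
vertex 0.08 -2.612 -2.472
endloop
endfacet
facet normal 0.454 0.889 -0.063
outer loop
vertex 0.371 -2.783 -2.785
vertex 0.08 -2.612 -2.472
vertex 1.209 -3.119 -1.487
endloop
endfacet
facet normal -0.738 -0.017 -0.674
outer loop
vertex 0.08 -2.612 -2.472
vertex 0.111 -3.141 -2.493
vertex -0.187 -2.84 -2.174
endloop
endfacet
facet normal -0.102 0.832 0.545
outer loop
vertex 0.08 -2.612 -2.472
vertex -0.187 -2.84 -2.174
vertex 1.209 -3.119 -1.487
endloop
endfacet
facet normal -0.738 -0.015 -0.675
outer loop
vertex -0.187 -2.84 -2.174
vertex 0.111 -3.141 -2.493
vertex -0.23 -3.294 -2.117
endloop
endfacet
facet normal -0.412 0.152 0.899
outer loop
vertex -0.187 -2.84 -2.174
vertex -0.23 -3.294 -2.117
vertex 1.209 -3.119 -1.487
endloop
endfacet
facet normal -0.738 -0.014 -0.675
outer loop
vertex -0.23 -3.294 -2.117
vertex 0.111 -3.141 -2.493
vertex -0.017 -3.633 -2.343
endloop
endfacet
facet normal -0.242 -0.639 0.730
outer loop
vertex -0.23 -3.294 -2.117
vertex -0.017 -3.633 -2.343
vertex 1.209 -3.119 -1.487
endloop
endfacet
facet normal -0.737 -0.014 -0.675
outer loop
vertex -0.017 -3.633 -2.343
vertex 0.111 -3.141 -2.493
vertex 0.293 -3.602 -2.682
endloop
endfacet
facet normal 0.279 -0.945 0.168
outer loop
vertex -0.017 -3.633 -2.343
vertex 0.293 -3.602 -2.682
vertex 1.209 -3.119 -1.487
endloop
endfacet
facet normal -0.738 -0.014 -0.675
outer loop
vertex 0.293 -3.602 -2.682
vertex 0.111 -3.141 -2.493
vertex 0.465 -3.223 -2.878
endloop
endfacet
facet normal 0.761 -0.535 -0.367
outer loop
vertex 0.293 -3.602 -2.682
vertex 0.465 -3.223 -2.878
vertex 1.209 -3.119 -1.487
endloop
endfacet
facet normal 0.087 0.986 -0.142
outer loop
vertex -0.837 2.88 -1.718
vertex -1.833 3.029 -1.292
vertex -0.953 3.045 -0.644
endloop
endfacet
facet normal 0.725 0.688 -0.027
outer loop
vertex -0.837 2.88 -1.718
vertex -0.953 3.045 -0.644
vertex -0.251 2.29 -1.008
endloop
endfacet
facet normal 0.828 0.188 -0.528
outer loop
vertex -0.837 2.88 -1.718
vertex -0.251 2.29 -1.008
vertex -0.698 1.807 -1.882
endloop
endfacet
facet normal 0.253 0.178 -0.951
outer loop
vertex -0.837 2.88 -1.718
vertex -0.698 1.807 -1.882
vertex -1.676 2.264 -2.057
endloop
endfacet
facet normal -0.205 0.671 -0.713
outer loop
vertex -0.837 2.88 -1.718
vertex -1.676 2.264 -2.057
vertex -1.833 3.029 -1.292
endloop
endfacet
facet normal 0.706 0.364 0.607
outer loop
vertex -0.251 2.29 -1.008
vertex -0.953 3.045 -0.644
vertex -0.884 2.076 -0.143
endloop
endfacet
facet normal -0.326 0.846 0.421
outer loop
vertex -0.953 3.045 -0.644
vertex -1.833 3.029 -1.292
vertex -1.862 2.533 -0.318
endloop
endfacet
facet normal -0.798 0.337 -0.500
outer loop
vertex -1.833 3.029 -1.292
vertex -1.676 2.264 -2.057
vertex -2.309 2.05 -1.192
endloop
endfacet
facet normal -0.057 -0.462 -0.885
outer loop
vertex -1.676 2.264 -2.057
vertex -0.698 1.807 -1.882
vertex -1.607 1.295 -1.556
endloop
endfacet
facet normal 0.873 -0.445 -0.201
outer loop
vertex -0.698 1.807 -1.882
vertex -0.251 2.29 -1.008
vertex -0.727 1.311 -0.908
endloop
endfacet
facet normal -0.253 -0.178 0.951
outer loop
vertex -1.723 1.46 -0.482
vertex -0.884 2.076 -0.143
vertex -1.862 2.533 -0.318
endloop
endfacet
facet normal -0.828 -0.188 0.528
outer loop
vertex -1.723 1.46 -0.482
vertex -1.862 2.533 -0.318
vertex -2.309 2.05 -1.192
endloop
endfacet
facet normal -0.725 -0.688 0.027
outer loop
vertex -1.723 1.46 -0.482
vertex -2.309 2.05 -1.192
vertex -1.607 1.295 -1.556
endloop
endfacet
facet normal -0.087 -0.986 0.142
outer loop
vertex -1.723 1.46 -0.482
vertex -1.607 1.295 -1.556
vertex -0.727 1.311 -0.908
endloop
endfacet
facet normal 0.205 -0.671 0.713
outer loop
vertex -1.723 1.46 -0.482
vertex -0.727 1.311 -0.908
vertex -0.884 2.076 -0.143
endloop
endfacet
facet normal 0.057 0.462 0.885
outer loop
vertex -1.862 2.533 -0.318
vertex -0.884 2.076 -0.143
vertex -0.953 3.045 -0.644
endloop
endfacet
facet normal -0.873 0.445 0.201
outer loop
vertex -2.309 2.05 -1.192
vertex -1.862 2.533 -0.318
vertex -1.833 3.029 -1.292
endloop
endfacet
facet normal -0.706 -0.364 -0.607
outer loop
vertex -1.607 1.295 -1.556
vertex -2.309 2.05 -1.192
vertex -1.676 2.264 -2.057
endloop
endfacet
facet normal 0.326 -0.846 -0.421
outer loop
vertex -0.727 1.311 -0.908
vertex -1.607 1.295 -1.556
vertex -0.698 1.807 -1.882
endloop
endfacet
facet normal 0.798 -0.337 0.500
outer loop
vertex -0.884 2.076 -0.143
vertex -0.727 1.311 -0.908
vertex -0.251 2.29 -1.008
endloop
endfacet

endsolid


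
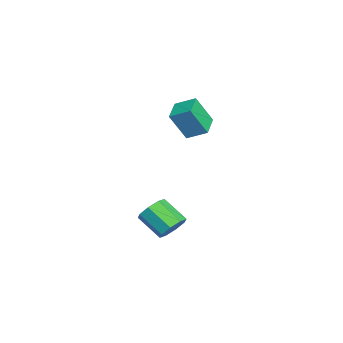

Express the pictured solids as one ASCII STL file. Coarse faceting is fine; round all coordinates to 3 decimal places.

solid 
facet normal -0.965 0.150 0.216
outer loop
vertex -4.042 2.047 0.945
vertex -3.777 3.037 1.444
vertex -4.247 2.839 -0.522
endloop
endfacet
facet normal -0.232 -0.869 -0.437
outer loop
vertex -2.983 2.643 -0.804
vertex -4.042 2.047 0.945
vertex -4.247 2.839 -0.522
endloop
endfacet
facet normal -0.965 0.149 0.216
outer loop
vertex -4.247 2.839 -0.522
vertex -3.777 3.037 1.444
vertex -3.982 3.83 -0.023
endloop
endfacet
facet normal -0.122 0.472 -0.873
outer loop
vertex -3.982 3.83 -0.023
vertex -2.983 2.643 -0.804
vertex -4.247 2.839 -0.522
endloop
endfacet
facet normal 0.121 -0.473 0.873
outer loop
vertex -4.042 2.047 0.945
vertex -2.513 2.841 1.162
vertex -3.777 3.037 1.444
endloop
endfacet
facet normal -0.233 -0.869 -0.437
outer loop
vertex -2.778 1.85 0.663
vertex -4.042 2.047 0.945
vertex -2.983 2.643 -0.804
endloop
endfacet
facet normal 0.121 -0.472 0.873
outer loop
vertex -2.778 1.85 0.663
vertex -2.513 2.841 1.162
vertex -4.042 2.047 0.945
endloop
endfacet
facet normal 0.232 0.869 0.437
outer loop
vertex -3.777 3.037 1.444
vertex -2.513 2.841 1.162
vertex -3.982 3.83 -0.023
endloop
endfacet
facet normal -0.121 0.472 -0.873
outer loop
vertex -2.718 3.633 -0.305
vertex -2.983 2.643 -0.804
vertex -3.982 3.83 -0.023
endloop
endfacet
facet normal 0.233 0.869 0.437
outer loop
vertex -3.982 3.83 -0.023
vertex -2.513 2.841 1.162
vertex -2.718 3.633 -0.305
endloop
endfacet
facet normal 0.965 -0.150 -0.216
outer loop
vertex -2.718 3.633 -0.305
vertex -2.778 1.85 0.663
vertex -2.983 2.643 -0.804
endloop
endfacet
facet normal 0.965 -0.150 -0.216
outer loop
vertex -2.513 2.841 1.162
vertex -2.778 1.85 0.663
vertex -2.718 3.633 -0.305
endloop
endfacet
facet normal 0.449 0.674 -0.587
outer loop
vertex 3.268 1.867 -3.833
vertex 2.645 2.332 -3.776
vertex 3.306 2.244 -3.371
endloop
endfacet
facet normal 0.891 -0.384 0.240
outer loop
vertex 3.268 1.867 -3.833
vertex 3.306 2.244 -3.371
vertex 2.599 0.862 -2.96
endloop
endfacet
facet normal 0.891 -0.384 0.242
outer loop
vertex 2.599 0.862 -2.96
vertex 3.306 2.244 -3.371
vertex 2.636 1.239 -2.499
endloop
endfacet
facet normal -0.450 -0.673 0.587
outer loop
vertex 2.599 0.862 -2.96
vertex 2.636 1.239 -2.499
vertex 1.975 1.328 -2.904
endloop
endfacet
facet normal 0.449 0.674 -0.586
outer loop
vertex 3.306 2.244 -3.371
vertex 2.645 2.332 -3.776
vertex 2.956 2.672 -3.147
endloop
endfacet
facet normal 0.673 0.175 0.718
outer loop
vertex 3.306 2.244 -3.371
vertex 2.956 2.672 -3.147
vertex 2.636 1.239 -2.499
endloop
endfacet
facet normal 0.674 0.174 0.718
outer loop
vertex 2.636 1.239 -2.499
vertex 2.956 2.672 -3.147
vertex 2.286 1.667 -2.274
endloop
endfacet
facet normal -0.449 -0.675 0.585
outer loop
vertex 2.636 1.239 -2.499
vertex 2.286 1.667 -2.274
vertex 1.975 1.328 -2.904
endloop
endfacet
facet normal 0.449 0.674 -0.586
outer loop
vertex 2.956 2.672 -3.147
vertex 2.645 2.332 -3.776
vertex 2.424 2.901 -3.291
endloop
endfacet
facet normal 0.062 0.631 0.774
outer loop
vertex 2.956 2.672 -3.147
vertex 2.424 2.901 -3.291
vertex 2.286 1.667 -2.274
endloop
endfacet
facet normal 0.063 0.631 0.774
outer loop
vertex 2.286 1.667 -2.274
vertex 2.424 2.901 -3.291
vertex 1.754 1.897 -2.418
endloop
endfacet
facet normal -0.450 -0.675 0.585
outer loop
vertex 2.286 1.667 -2.274
vertex 1.754 1.897 -2.418
vertex 1.975 1.328 -2.904
endloop
endfacet
facet normal 0.451 0.674 -0.585
outer loop
vertex 2.424 2.901 -3.291
vertex 2.645 2.332 -3.776
vertex 2.021 2.798 -3.72
endloop
endfacet
facet normal -0.585 0.718 0.377
outer loop
vertex 2.424 2.901 -3.291
vertex 2.021 2.798 -3.72
vertex 1.754 1.897 -2.418
endloop
endfacet
facet normal -0.587 0.717 0.376
outer loop
vertex 1.754 1.897 -2.418
vertex 2.021 2.798 -3.72
vertex 1.352 1.793 -2.847
endloop
endfacet
facet normal -0.450 -0.675 0.585
outer loop
vertex 1.754 1.897 -2.418
vertex 1.352 1.793 -2.847
vertex 1.975 1.328 -2.904
endloop
endfacet
facet normal 0.450 0.673 -0.587
outer loop
vertex 2.021 2.798 -3.72
vertex 2.645 2.332 -3.776
vertex 1.984 2.421 -4.181
endloop
endfacet
facet normal -0.891 0.383 -0.242
outer loop
vertex 2.021 2.798 -3.72
vertex 1.984 2.421 -4.181
vertex 1.352 1.793 -2.847
endloop
endfacet
facet normal -0.891 0.385 -0.241
outer loop
vertex 1.352 1.793 -2.847
vertex 1.984 2.421 -4.181
vertex 1.314 1.416 -3.309
endloop
endfacet
facet normal -0.449 -0.674 0.587
outer loop
vertex 1.352 1.793 -2.847
vertex 1.314 1.416 -3.309
vertex 1.975 1.328 -2.904
endloop
endfacet
facet normal 0.449 0.675 -0.585
outer loop
vertex 1.984 2.421 -4.181
vertex 2.645 2.332 -3.776
vertex 2.334 1.993 -4.406
endloop
endfacet
facet normal -0.674 -0.174 -0.718
outer loop
vertex 1.984 2.421 -4.181
vertex 2.334 1.993 -4.406
vertex 1.314 1.416 -3.309
endloop
endfacet
facet normal -0.673 -0.175 -0.718
outer loop
vertex 1.314 1.416 -3.309
vertex 2.334 1.993 -4.406
vertex 1.664 0.988 -3.533
endloop
endfacet
facet normal -0.449 -0.674 0.586
outer loop
vertex 1.314 1.416 -3.309
vertex 1.664 0.988 -3.533
vertex 1.975 1.328 -2.904
endloop
endfacet
facet normal 0.450 0.675 -0.585
outer loop
vertex 2.334 1.993 -4.406
vertex 2.645 2.332 -3.776
vertex 2.866 1.763 -4.262
endloop
endfacet
facet normal -0.063 -0.630 -0.774
outer loop
vertex 2.334 1.993 -4.406
vertex 2.866 1.763 -4.262
vertex 1.664 0.988 -3.533
endloop
endfacet
facet normal -0.062 -0.631 -0.773
outer loop
vertex 1.664 0.988 -3.533
vertex 2.866 1.763 -4.262
vertex 2.196 0.759 -3.389
endloop
endfacet
facet normal -0.449 -0.674 0.586
outer loop
vertex 1.664 0.988 -3.533
vertex 2.196 0.759 -3.389
vertex 1.975 1.328 -2.904
endloop
endfacet
facet normal 0.450 0.675 -0.585
outer loop
vertex 2.866 1.763 -4.262
vertex 2.645 2.332 -3.776
vertex 3.268 1.867 -3.833
endloop
endfacet
facet normal 0.586 -0.718 -0.375
outer loop
vertex 2.866 1.763 -4.262
vertex 3.268 1.867 -3.833
vertex 2.196 0.759 -3.389
endloop
endfacet
facet normal 0.585 -0.718 -0.378
outer loop
vertex 2.196 0.759 -3.389
vertex 3.268 1.867 -3.833
vertex 2.599 0.862 -2.96
endloop
endfacet
facet normal -0.451 -0.674 0.585
outer loop
vertex 2.196 0.759 -3.389
vertex 2.599 0.862 -2.96
vertex 1.975 1.328 -2.904
endloop
endfacet

endsolid


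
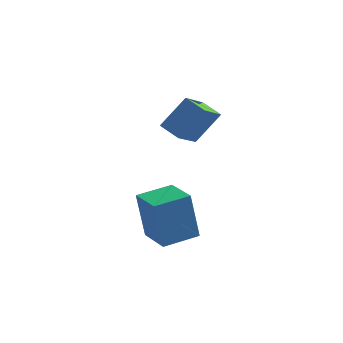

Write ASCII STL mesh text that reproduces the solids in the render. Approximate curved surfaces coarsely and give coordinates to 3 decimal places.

solid 
facet normal -0.827 0.463 0.318
outer loop
vertex -1.567 0.236 2.492
vertex -1.184 1.557 1.564
vertex -2.423 -0.414 1.214
endloop
endfacet
facet normal -0.231 -0.796 0.559
outer loop
vertex -1.596 -0.877 0.896
vertex -1.567 0.236 2.492
vertex -2.423 -0.414 1.214
endloop
endfacet
facet normal -0.827 0.463 0.319
outer loop
vertex -2.423 -0.414 1.214
vertex -1.184 1.557 1.564
vertex -2.04 0.908 0.286
endloop
endfacet
facet normal -0.512 -0.389 -0.766
outer loop
vertex -2.04 0.908 0.286
vertex -1.596 -0.877 0.896
vertex -2.423 -0.414 1.214
endloop
endfacet
facet normal 0.512 0.389 0.766
outer loop
vertex -1.567 0.236 2.492
vertex -0.357 1.094 1.246
vertex -1.184 1.557 1.564
endloop
endfacet
facet normal -0.232 -0.796 0.559
outer loop
vertex -0.74 -0.228 2.174
vertex -1.567 0.236 2.492
vertex -1.596 -0.877 0.896
endloop
endfacet
facet normal 0.513 0.389 0.766
outer loop
vertex -0.74 -0.228 2.174
vertex -0.357 1.094 1.246
vertex -1.567 0.236 2.492
endloop
endfacet
facet normal 0.231 0.796 -0.559
outer loop
vertex -1.184 1.557 1.564
vertex -0.357 1.094 1.246
vertex -2.04 0.908 0.286
endloop
endfacet
facet normal -0.513 -0.389 -0.765
outer loop
vertex -1.213 0.444 -0.032
vertex -1.596 -0.877 0.896
vertex -2.04 0.908 0.286
endloop
endfacet
facet normal 0.231 0.796 -0.560
outer loop
vertex -2.04 0.908 0.286
vertex -0.357 1.094 1.246
vertex -1.213 0.444 -0.032
endloop
endfacet
facet normal 0.827 -0.463 -0.318
outer loop
vertex -1.213 0.444 -0.032
vertex -0.74 -0.228 2.174
vertex -1.596 -0.877 0.896
endloop
endfacet
facet normal 0.827 -0.463 -0.318
outer loop
vertex -0.357 1.094 1.246
vertex -0.74 -0.228 2.174
vertex -1.213 0.444 -0.032
endloop
endfacet
facet normal -0.760 -0.644 -0.088
outer loop
vertex -2.004 -3.17 -1.556
vertex -3.007 -1.947 -1.856
vertex -1.61 -3.352 -3.621
endloop
endfacet
facet normal 0.623 -0.760 0.186
outer loop
vertex -0.433 -2.353 -3.484
vertex -2.004 -3.17 -1.556
vertex -1.61 -3.352 -3.621
endloop
endfacet
facet normal -0.759 -0.645 -0.088
outer loop
vertex -1.61 -3.352 -3.621
vertex -3.007 -1.947 -1.856
vertex -2.613 -2.13 -3.92
endloop
endfacet
facet normal 0.187 -0.086 -0.979
outer loop
vertex -2.613 -2.13 -3.92
vertex -0.433 -2.353 -3.484
vertex -1.61 -3.352 -3.621
endloop
endfacet
facet normal -0.187 0.086 0.978
outer loop
vertex -2.004 -3.17 -1.556
vertex -1.83 -0.948 -1.719
vertex -3.007 -1.947 -1.856
endloop
endfacet
facet normal 0.624 -0.759 0.186
outer loop
vertex -0.827 -2.17 -1.42
vertex -2.004 -3.17 -1.556
vertex -0.433 -2.353 -3.484
endloop
endfacet
facet normal -0.186 0.086 0.979
outer loop
vertex -0.827 -2.17 -1.42
vertex -1.83 -0.948 -1.719
vertex -2.004 -3.17 -1.556
endloop
endfacet
facet normal -0.623 0.760 -0.186
outer loop
vertex -3.007 -1.947 -1.856
vertex -1.83 -0.948 -1.719
vertex -2.613 -2.13 -3.92
endloop
endfacet
facet normal 0.187 -0.087 -0.979
outer loop
vertex -1.436 -1.13 -3.784
vertex -0.433 -2.353 -3.484
vertex -2.613 -2.13 -3.92
endloop
endfacet
facet normal -0.624 0.759 -0.186
outer loop
vertex -2.613 -2.13 -3.92
vertex -1.83 -0.948 -1.719
vertex -1.436 -1.13 -3.784
endloop
endfacet
facet normal 0.760 0.644 0.088
outer loop
vertex -1.436 -1.13 -3.784
vertex -0.827 -2.17 -1.42
vertex -0.433 -2.353 -3.484
endloop
endfacet
facet normal 0.759 0.645 0.088
outer loop
vertex -1.83 -0.948 -1.719
vertex -0.827 -2.17 -1.42
vertex -1.436 -1.13 -3.784
endloop
endfacet

endsolid


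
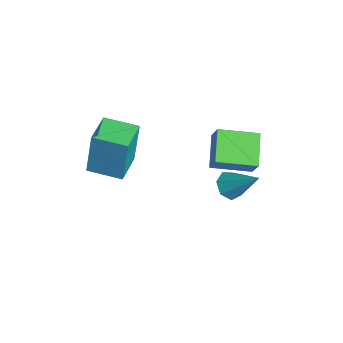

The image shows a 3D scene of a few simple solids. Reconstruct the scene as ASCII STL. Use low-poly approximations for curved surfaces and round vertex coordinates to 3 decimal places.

solid 
facet normal -0.539 -0.041 -0.841
outer loop
vertex -1.06 1.763 2.496
vertex -0.639 3.404 2.147
vertex 0.206 1.271 1.708
endloop
endfacet
facet normal -0.243 -0.949 0.202
outer loop
vertex 0.799 1.316 2.633
vertex -1.06 1.763 2.496
vertex 0.206 1.271 1.708
endloop
endfacet
facet normal -0.540 -0.041 -0.841
outer loop
vertex 0.206 1.271 1.708
vertex -0.639 3.404 2.147
vertex 0.626 2.912 1.359
endloop
endfacet
facet normal 0.806 -0.313 -0.502
outer loop
vertex 0.626 2.912 1.359
vertex 0.799 1.316 2.633
vertex 0.206 1.271 1.708
endloop
endfacet
facet normal -0.806 0.314 0.502
outer loop
vertex -1.06 1.763 2.496
vertex -0.046 3.449 3.072
vertex -0.639 3.404 2.147
endloop
endfacet
facet normal -0.243 -0.949 0.202
outer loop
vertex -0.466 1.808 3.421
vertex -1.06 1.763 2.496
vertex 0.799 1.316 2.633
endloop
endfacet
facet normal -0.806 0.313 0.502
outer loop
vertex -0.466 1.808 3.421
vertex -0.046 3.449 3.072
vertex -1.06 1.763 2.496
endloop
endfacet
facet normal 0.243 0.949 -0.202
outer loop
vertex -0.639 3.404 2.147
vertex -0.046 3.449 3.072
vertex 0.626 2.912 1.359
endloop
endfacet
facet normal 0.806 -0.314 -0.502
outer loop
vertex 1.22 2.957 2.284
vertex 0.799 1.316 2.633
vertex 0.626 2.912 1.359
endloop
endfacet
facet normal 0.243 0.949 -0.202
outer loop
vertex 0.626 2.912 1.359
vertex -0.046 3.449 3.072
vertex 1.22 2.957 2.284
endloop
endfacet
facet normal 0.540 0.040 0.841
outer loop
vertex 1.22 2.957 2.284
vertex -0.466 1.808 3.421
vertex 0.799 1.316 2.633
endloop
endfacet
facet normal 0.539 0.041 0.841
outer loop
vertex -0.046 3.449 3.072
vertex -0.466 1.808 3.421
vertex 1.22 2.957 2.284
endloop
endfacet
facet normal -0.559 -0.473 -0.681
outer loop
vertex -1.507 2.332 -2.074
vertex -1.959 2.892 -2.092
vertex -1.372 2.775 -2.493
endloop
endfacet
facet normal 0.938 -0.340 -0.058
outer loop
vertex -1.507 2.332 -2.074
vertex -1.372 2.775 -2.493
vertex -0.901 3.788 -0.808
endloop
endfacet
facet normal -0.559 -0.474 -0.680
outer loop
vertex -1.372 2.775 -2.493
vertex -1.959 2.892 -2.092
vertex -1.679 3.306 -2.611
endloop
endfacet
facet normal 0.813 0.370 -0.450
outer loop
vertex -1.372 2.775 -2.493
vertex -1.679 3.306 -2.611
vertex -0.901 3.788 -0.808
endloop
endfacet
facet normal -0.559 -0.474 -0.680
outer loop
vertex -1.679 3.306 -2.611
vertex -1.959 2.892 -2.092
vertex -2.197 3.525 -2.338
endloop
endfacet
facet normal 0.211 0.918 -0.336
outer loop
vertex -1.679 3.306 -2.611
vertex -2.197 3.525 -2.338
vertex -0.901 3.788 -0.808
endloop
endfacet
facet normal -0.560 -0.474 -0.679
outer loop
vertex -2.197 3.525 -2.338
vertex -1.959 2.892 -2.092
vertex -2.535 3.268 -1.88
endloop
endfacet
facet normal -0.412 0.890 0.196
outer loop
vertex -2.197 3.525 -2.338
vertex -2.535 3.268 -1.88
vertex -0.901 3.788 -0.808
endloop
endfacet
facet normal -0.560 -0.474 -0.680
outer loop
vertex -2.535 3.268 -1.88
vertex -1.959 2.892 -2.092
vertex -2.439 2.727 -1.582
endloop
endfacet
facet normal -0.588 0.307 0.748
outer loop
vertex -2.535 3.268 -1.88
vertex -2.439 2.727 -1.582
vertex -0.901 3.788 -0.808
endloop
endfacet
facet normal -0.559 -0.474 -0.680
outer loop
vertex -2.439 2.727 -1.582
vertex -1.959 2.892 -2.092
vertex -1.982 2.311 -1.668
endloop
endfacet
facet normal -0.185 -0.390 0.902
outer loop
vertex -2.439 2.727 -1.582
vertex -1.982 2.311 -1.668
vertex -0.901 3.788 -0.808
endloop
endfacet
facet normal -0.560 -0.474 -0.680
outer loop
vertex -1.982 2.311 -1.668
vertex -1.959 2.892 -2.092
vertex -1.507 2.332 -2.074
endloop
endfacet
facet normal 0.494 -0.678 0.543
outer loop
vertex -1.982 2.311 -1.668
vertex -1.507 2.332 -2.074
vertex -0.901 3.788 -0.808
endloop
endfacet
facet normal -0.552 -0.828 0.100
outer loop
vertex -2.837 -2.711 1.963
vertex -4.13 -1.861 1.867
vertex -2.845 -2.963 -0.172
endloop
endfacet
facet normal 0.834 -0.548 0.062
outer loop
vertex -1.99 -1.679 -0.327
vertex -2.837 -2.711 1.963
vertex -2.845 -2.963 -0.172
endloop
endfacet
facet normal -0.552 -0.828 0.100
outer loop
vertex -2.845 -2.963 -0.172
vertex -4.13 -1.861 1.867
vertex -4.138 -2.113 -0.268
endloop
endfacet
facet normal -0.004 -0.118 -0.993
outer loop
vertex -4.138 -2.113 -0.268
vertex -1.99 -1.679 -0.327
vertex -2.845 -2.963 -0.172
endloop
endfacet
facet normal 0.004 0.118 0.993
outer loop
vertex -2.837 -2.711 1.963
vertex -3.275 -0.577 1.712
vertex -4.13 -1.861 1.867
endloop
endfacet
facet normal 0.834 -0.548 0.062
outer loop
vertex -1.982 -1.427 1.808
vertex -2.837 -2.711 1.963
vertex -1.99 -1.679 -0.327
endloop
endfacet
facet normal 0.004 0.118 0.993
outer loop
vertex -1.982 -1.427 1.808
vertex -3.275 -0.577 1.712
vertex -2.837 -2.711 1.963
endloop
endfacet
facet normal -0.834 0.548 -0.062
outer loop
vertex -4.13 -1.861 1.867
vertex -3.275 -0.577 1.712
vertex -4.138 -2.113 -0.268
endloop
endfacet
facet normal -0.004 -0.118 -0.993
outer loop
vertex -3.283 -0.829 -0.423
vertex -1.99 -1.679 -0.327
vertex -4.138 -2.113 -0.268
endloop
endfacet
facet normal -0.834 0.548 -0.062
outer loop
vertex -4.138 -2.113 -0.268
vertex -3.275 -0.577 1.712
vertex -3.283 -0.829 -0.423
endloop
endfacet
facet normal 0.552 0.828 -0.100
outer loop
vertex -3.283 -0.829 -0.423
vertex -1.982 -1.427 1.808
vertex -1.99 -1.679 -0.327
endloop
endfacet
facet normal 0.552 0.828 -0.100
outer loop
vertex -3.275 -0.577 1.712
vertex -1.982 -1.427 1.808
vertex -3.283 -0.829 -0.423
endloop
endfacet

endsolid


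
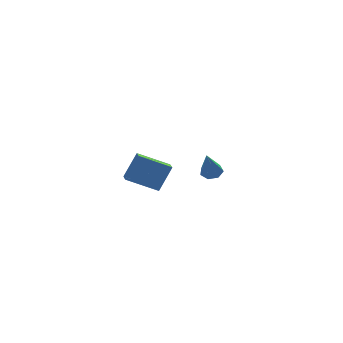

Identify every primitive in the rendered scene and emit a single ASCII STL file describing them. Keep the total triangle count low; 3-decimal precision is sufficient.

solid 
facet normal -0.471 -0.242 -0.848
outer loop
vertex -2.507 -3.384 1.16
vertex -2.434 -2.581 0.89
vertex -1.12 -3.736 0.491
endloop
endfacet
facet normal -0.086 -0.944 0.318
outer loop
vertex -0.466 -3.399 1.67
vertex -2.507 -3.384 1.16
vertex -1.12 -3.736 0.491
endloop
endfacet
facet normal -0.471 -0.242 -0.848
outer loop
vertex -1.12 -3.736 0.491
vertex -2.434 -2.581 0.89
vertex -1.047 -2.933 0.221
endloop
endfacet
facet normal 0.878 -0.222 -0.424
outer loop
vertex -1.047 -2.933 0.221
vertex -0.466 -3.399 1.67
vertex -1.12 -3.736 0.491
endloop
endfacet
facet normal -0.878 0.222 0.424
outer loop
vertex -2.507 -3.384 1.16
vertex -1.78 -2.244 2.069
vertex -2.434 -2.581 0.89
endloop
endfacet
facet normal -0.086 -0.944 0.318
outer loop
vertex -1.853 -3.047 2.339
vertex -2.507 -3.384 1.16
vertex -0.466 -3.399 1.67
endloop
endfacet
facet normal -0.878 0.222 0.424
outer loop
vertex -1.853 -3.047 2.339
vertex -1.78 -2.244 2.069
vertex -2.507 -3.384 1.16
endloop
endfacet
facet normal 0.086 0.944 -0.318
outer loop
vertex -2.434 -2.581 0.89
vertex -1.78 -2.244 2.069
vertex -1.047 -2.933 0.221
endloop
endfacet
facet normal 0.878 -0.222 -0.424
outer loop
vertex -0.393 -2.596 1.4
vertex -0.466 -3.399 1.67
vertex -1.047 -2.933 0.221
endloop
endfacet
facet normal 0.086 0.944 -0.318
outer loop
vertex -1.047 -2.933 0.221
vertex -1.78 -2.244 2.069
vertex -0.393 -2.596 1.4
endloop
endfacet
facet normal 0.471 0.242 0.848
outer loop
vertex -0.393 -2.596 1.4
vertex -1.853 -3.047 2.339
vertex -0.466 -3.399 1.67
endloop
endfacet
facet normal 0.471 0.242 0.848
outer loop
vertex -1.78 -2.244 2.069
vertex -1.853 -3.047 2.339
vertex -0.393 -2.596 1.4
endloop
endfacet
facet normal 0.241 0.382 -0.892
outer loop
vertex 3.358 3.059 -2.621
vertex 2.829 3.265 -2.676
vertex 3.286 3.516 -2.445
endloop
endfacet
facet normal 0.844 -0.071 0.531
outer loop
vertex 3.358 3.059 -2.621
vertex 3.286 3.516 -2.445
vertex 2.431 2.635 -1.204
endloop
endfacet
facet normal 0.241 0.382 -0.892
outer loop
vertex 3.286 3.516 -2.445
vertex 2.829 3.265 -2.676
vertex 2.87 3.783 -2.443
endloop
endfacet
facet normal 0.390 0.602 0.696
outer loop
vertex 3.286 3.516 -2.445
vertex 2.87 3.783 -2.443
vertex 2.431 2.635 -1.204
endloop
endfacet
facet normal 0.242 0.382 -0.892
outer loop
vertex 2.87 3.783 -2.443
vertex 2.829 3.265 -2.676
vertex 2.423 3.66 -2.617
endloop
endfacet
facet normal -0.412 0.737 0.537
outer loop
vertex 2.87 3.783 -2.443
vertex 2.423 3.66 -2.617
vertex 2.431 2.635 -1.204
endloop
endfacet
facet normal 0.242 0.382 -0.892
outer loop
vertex 2.423 3.66 -2.617
vertex 2.829 3.265 -2.676
vertex 2.282 3.24 -2.835
endloop
endfacet
facet normal -0.957 0.231 0.173
outer loop
vertex 2.423 3.66 -2.617
vertex 2.282 3.24 -2.835
vertex 2.431 2.635 -1.204
endloop
endfacet
facet normal 0.242 0.381 -0.892
outer loop
vertex 2.282 3.24 -2.835
vertex 2.829 3.265 -2.676
vertex 2.553 2.838 -2.933
endloop
endfacet
facet normal -0.837 -0.534 -0.122
outer loop
vertex 2.282 3.24 -2.835
vertex 2.553 2.838 -2.933
vertex 2.431 2.635 -1.204
endloop
endfacet
facet normal 0.241 0.381 -0.892
outer loop
vertex 2.553 2.838 -2.933
vertex 2.829 3.265 -2.676
vertex 3.032 2.757 -2.838
endloop
endfacet
facet normal -0.141 -0.982 -0.125
outer loop
vertex 2.553 2.838 -2.933
vertex 3.032 2.757 -2.838
vertex 2.431 2.635 -1.204
endloop
endfacet
facet normal 0.241 0.381 -0.893
outer loop
vertex 3.032 2.757 -2.838
vertex 2.829 3.265 -2.676
vertex 3.358 3.059 -2.621
endloop
endfacet
facet normal 0.608 -0.776 0.166
outer loop
vertex 3.032 2.757 -2.838
vertex 3.358 3.059 -2.621
vertex 2.431 2.635 -1.204
endloop
endfacet

endsolid


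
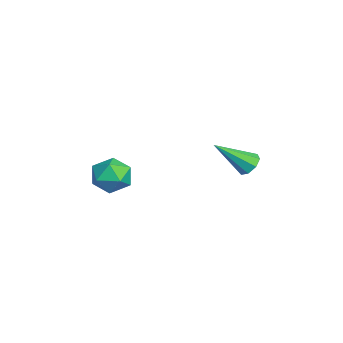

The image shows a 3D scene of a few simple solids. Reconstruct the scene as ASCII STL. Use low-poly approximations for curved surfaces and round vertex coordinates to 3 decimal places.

solid 
facet normal -0.148 0.988 -0.041
outer loop
vertex 2.546 -1.352 0.962
vertex 1.602 -1.478 1.326
vertex 2.381 -1.335 1.968
endloop
endfacet
facet normal 0.540 0.838 0.074
outer loop
vertex 2.546 -1.352 0.962
vertex 2.381 -1.335 1.968
vertex 3.193 -1.825 1.593
endloop
endfacet
facet normal 0.771 0.433 -0.466
outer loop
vertex 2.546 -1.352 0.962
vertex 3.193 -1.825 1.593
vertex 2.915 -2.271 0.718
endloop
endfacet
facet normal 0.227 0.334 -0.915
outer loop
vertex 2.546 -1.352 0.962
vertex 2.915 -2.271 0.718
vertex 1.932 -2.056 0.553
endloop
endfacet
facet normal -0.342 0.677 -0.652
outer loop
vertex 2.546 -1.352 0.962
vertex 1.932 -2.056 0.553
vertex 1.602 -1.478 1.326
endloop
endfacet
facet normal 0.584 0.453 0.674
outer loop
vertex 3.193 -1.825 1.593
vertex 2.381 -1.335 1.968
vertex 2.648 -2.244 2.347
endloop
endfacet
facet normal -0.529 0.695 0.487
outer loop
vertex 2.381 -1.335 1.968
vertex 1.602 -1.478 1.326
vertex 1.665 -2.029 2.182
endloop
endfacet
facet normal -0.843 0.191 -0.503
outer loop
vertex 1.602 -1.478 1.326
vertex 1.932 -2.056 0.553
vertex 1.387 -2.475 1.307
endloop
endfacet
facet normal 0.076 -0.365 -0.928
outer loop
vertex 1.932 -2.056 0.553
vertex 2.915 -2.271 0.718
vertex 2.199 -2.965 0.932
endloop
endfacet
facet normal 0.958 -0.203 -0.201
outer loop
vertex 2.915 -2.271 0.718
vertex 3.193 -1.825 1.593
vertex 2.978 -2.822 1.574
endloop
endfacet
facet normal -0.227 -0.334 0.915
outer loop
vertex 2.034 -2.948 1.938
vertex 2.648 -2.244 2.347
vertex 1.665 -2.029 2.182
endloop
endfacet
facet normal -0.771 -0.433 0.466
outer loop
vertex 2.034 -2.948 1.938
vertex 1.665 -2.029 2.182
vertex 1.387 -2.475 1.307
endloop
endfacet
facet normal -0.540 -0.838 -0.074
outer loop
vertex 2.034 -2.948 1.938
vertex 1.387 -2.475 1.307
vertex 2.199 -2.965 0.932
endloop
endfacet
facet normal 0.148 -0.988 0.041
outer loop
vertex 2.034 -2.948 1.938
vertex 2.199 -2.965 0.932
vertex 2.978 -2.822 1.574
endloop
endfacet
facet normal 0.342 -0.677 0.652
outer loop
vertex 2.034 -2.948 1.938
vertex 2.978 -2.822 1.574
vertex 2.648 -2.244 2.347
endloop
endfacet
facet normal -0.076 0.365 0.928
outer loop
vertex 1.665 -2.029 2.182
vertex 2.648 -2.244 2.347
vertex 2.381 -1.335 1.968
endloop
endfacet
facet normal -0.958 0.203 0.201
outer loop
vertex 1.387 -2.475 1.307
vertex 1.665 -2.029 2.182
vertex 1.602 -1.478 1.326
endloop
endfacet
facet normal -0.584 -0.453 -0.674
outer loop
vertex 2.199 -2.965 0.932
vertex 1.387 -2.475 1.307
vertex 1.932 -2.056 0.553
endloop
endfacet
facet normal 0.529 -0.695 -0.487
outer loop
vertex 2.978 -2.822 1.574
vertex 2.199 -2.965 0.932
vertex 2.915 -2.271 0.718
endloop
endfacet
facet normal 0.843 -0.191 0.503
outer loop
vertex 2.648 -2.244 2.347
vertex 2.978 -2.822 1.574
vertex 3.193 -1.825 1.593
endloop
endfacet
facet normal -0.069 0.755 -0.652
outer loop
vertex 2.805 3.661 1.581
vertex 2.189 3.781 1.785
vertex 2.789 3.99 1.964
endloop
endfacet
facet normal 0.976 -0.144 0.164
outer loop
vertex 2.805 3.661 1.581
vertex 2.789 3.99 1.964
vertex 2.331 2.219 3.135
endloop
endfacet
facet normal -0.068 0.755 -0.652
outer loop
vertex 2.789 3.99 1.964
vertex 2.189 3.781 1.785
vertex 2.422 4.197 2.242
endloop
endfacet
facet normal 0.675 0.278 0.684
outer loop
vertex 2.789 3.99 1.964
vertex 2.422 4.197 2.242
vertex 2.331 2.219 3.135
endloop
endfacet
facet normal -0.068 0.755 -0.652
outer loop
vertex 2.422 4.197 2.242
vertex 2.189 3.781 1.785
vertex 1.918 4.16 2.252
endloop
endfacet
facet normal -0.012 0.412 0.911
outer loop
vertex 2.422 4.197 2.242
vertex 1.918 4.16 2.252
vertex 2.331 2.219 3.135
endloop
endfacet
facet normal -0.068 0.755 -0.652
outer loop
vertex 1.918 4.16 2.252
vertex 2.189 3.781 1.785
vertex 1.573 3.902 1.989
endloop
endfacet
facet normal -0.678 0.180 0.713
outer loop
vertex 1.918 4.16 2.252
vertex 1.573 3.902 1.989
vertex 2.331 2.219 3.135
endloop
endfacet
facet normal -0.068 0.754 -0.653
outer loop
vertex 1.573 3.902 1.989
vertex 2.189 3.781 1.785
vertex 1.589 3.572 1.606
endloop
endfacet
facet normal -0.937 -0.283 0.205
outer loop
vertex 1.573 3.902 1.989
vertex 1.589 3.572 1.606
vertex 2.331 2.219 3.135
endloop
endfacet
facet normal -0.068 0.755 -0.652
outer loop
vertex 1.589 3.572 1.606
vertex 2.189 3.781 1.785
vertex 1.957 3.365 1.328
endloop
endfacet
facet normal -0.635 -0.705 -0.316
outer loop
vertex 1.589 3.572 1.606
vertex 1.957 3.365 1.328
vertex 2.331 2.219 3.135
endloop
endfacet
facet normal -0.068 0.755 -0.652
outer loop
vertex 1.957 3.365 1.328
vertex 2.189 3.781 1.785
vertex 2.461 3.402 1.318
endloop
endfacet
facet normal 0.051 -0.839 -0.542
outer loop
vertex 1.957 3.365 1.328
vertex 2.461 3.402 1.318
vertex 2.331 2.219 3.135
endloop
endfacet
facet normal -0.069 0.755 -0.653
outer loop
vertex 2.461 3.402 1.318
vertex 2.189 3.781 1.785
vertex 2.805 3.661 1.581
endloop
endfacet
facet normal 0.718 -0.606 -0.343
outer loop
vertex 2.461 3.402 1.318
vertex 2.805 3.661 1.581
vertex 2.331 2.219 3.135
endloop
endfacet

endsolid
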